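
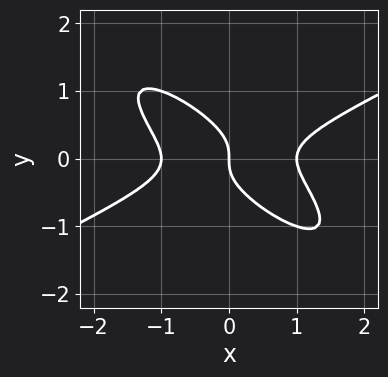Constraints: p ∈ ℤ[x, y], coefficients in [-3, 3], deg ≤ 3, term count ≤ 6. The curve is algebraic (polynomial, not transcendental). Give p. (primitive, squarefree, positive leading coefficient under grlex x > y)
x^3 - 3*x*y^2 - 3*y^3 - x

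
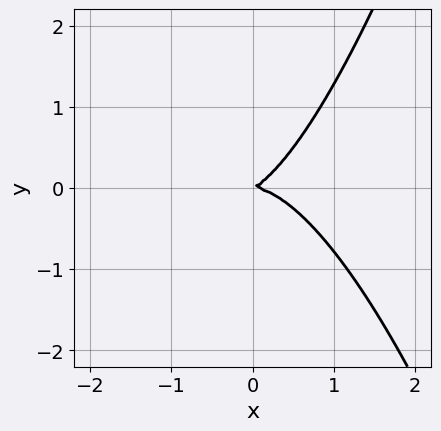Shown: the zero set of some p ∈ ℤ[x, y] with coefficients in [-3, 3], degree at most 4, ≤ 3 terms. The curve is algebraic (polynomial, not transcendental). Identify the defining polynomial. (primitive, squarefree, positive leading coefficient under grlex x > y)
1. Degree: the shape is more complex than any degree-2 curve, so deg p = 3.
2. From the visible intercepts: one y-axis crossing is at y = 0; it crosses the x-axis at the gridline x = 0.
3. Solving for integer coefficients yields p as stated.

2*x^3 + x*y - 2*y^2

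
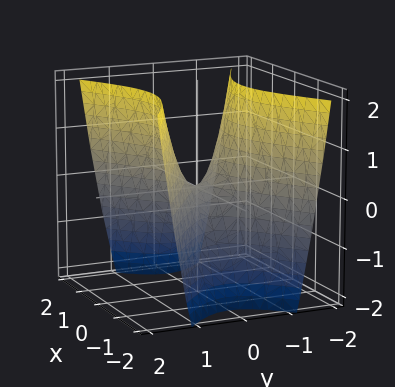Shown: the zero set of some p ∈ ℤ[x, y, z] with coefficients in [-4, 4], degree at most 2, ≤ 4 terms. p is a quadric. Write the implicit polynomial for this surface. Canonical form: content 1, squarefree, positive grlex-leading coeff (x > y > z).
The degree is 2 — a saddle surface; a quadric.
Symmetries: it's symmetric under y → −y, forcing even powers of y; mirror symmetry x ↦ −x ⇒ only even powers of x.
From the visible intercepts: it crosses the x-axis at the gridline x = 0; one y-axis crossing is at y = 0; it crosses the z-axis at the gridline z = 0.
Assembling these constraints gives the stated polynomial.

x^2 - 2*y^2 + z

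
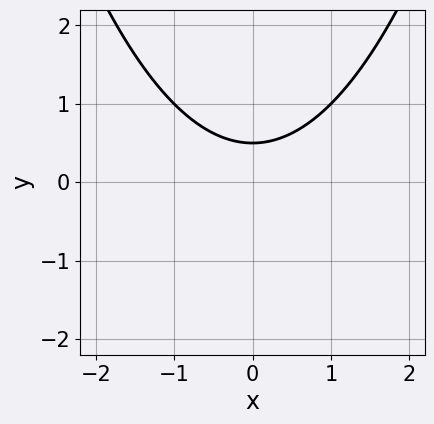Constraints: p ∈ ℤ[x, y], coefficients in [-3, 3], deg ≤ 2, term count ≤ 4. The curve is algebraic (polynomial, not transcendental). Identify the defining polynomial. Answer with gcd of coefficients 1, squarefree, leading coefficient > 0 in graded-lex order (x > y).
x^2 - 2*y + 1

First, the degree is 2 — the shape is more complex than any degree-1 curve.
Then, symmetries: mirror symmetry x ↦ −x ⇒ only even powers of x.
Next, reading off the gridlines: it misses every integer gridline on the x-axis.
Finally, the integer polynomial consistent with all of this is the stated p.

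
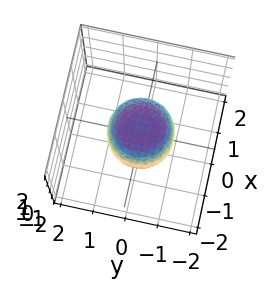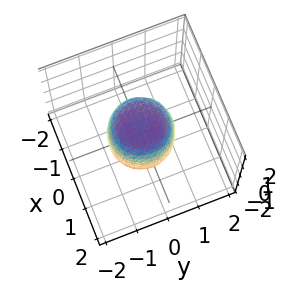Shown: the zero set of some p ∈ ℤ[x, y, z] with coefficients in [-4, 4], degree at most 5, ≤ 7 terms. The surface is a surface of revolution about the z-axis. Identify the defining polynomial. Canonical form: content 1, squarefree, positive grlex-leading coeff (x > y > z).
1. deg p = 4. A generic line meets the surface in up to 4 points.
2. Symmetries: the z-axis is an axis of rotation, so x and y enter only as x² + y².
3. From the visible intercepts: a circular section at z = 0 has radius exactly 1; among the integer gridlines, it crosses the x-axis at x ∈ {-1, 1}; among the integer gridlines, it crosses the z-axis at z ∈ {-1, 1}; the y-axis gridline crossings are at y ∈ {-1, 1}.
4. The integer polynomial consistent with all of this is the stated p.

2*x^4 + 4*x^2*y^2 + 2*y^4 - x^2 - y^2 + z^2 - 1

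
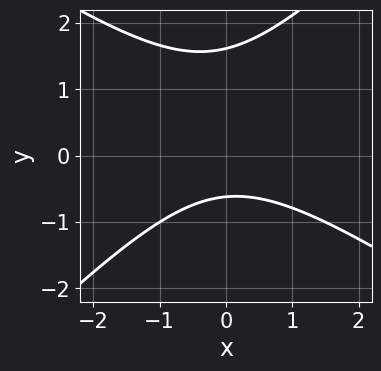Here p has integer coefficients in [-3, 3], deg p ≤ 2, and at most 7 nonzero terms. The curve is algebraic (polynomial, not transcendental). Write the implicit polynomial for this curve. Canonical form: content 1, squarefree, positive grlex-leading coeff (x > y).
Degree: no degree-1 curve has this shape, so deg p = 2.
Checking where it meets the axes: it misses every integer gridline on the x-axis.
These observations pin down the coefficients.

2*x^2 + x*y - 3*y^2 + 3*y + 3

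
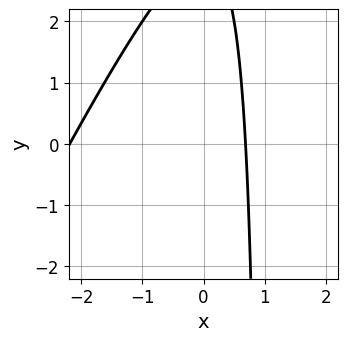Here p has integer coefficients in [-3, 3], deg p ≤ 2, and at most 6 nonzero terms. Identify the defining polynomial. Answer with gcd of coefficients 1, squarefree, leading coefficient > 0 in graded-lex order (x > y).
(a) deg p = 2. A generic line meets the curve in up to 2 points.
(b) Against the integer gridlines: no y-intercept at any integer in the box.
(c) Together with the visible shape, these determine p as stated.

2*x^2 - x*y + 3*x + y - 3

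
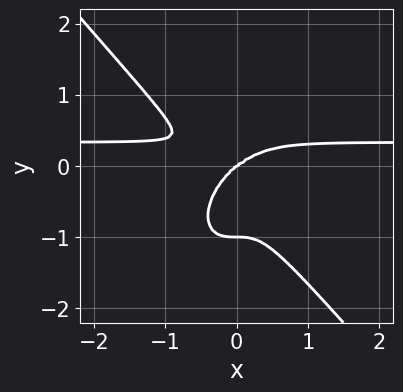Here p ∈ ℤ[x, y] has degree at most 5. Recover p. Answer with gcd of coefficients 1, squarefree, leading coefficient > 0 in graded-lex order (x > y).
3*x^3*y + 2*y^4 - x^3 + 2*y^3

(a) deg p = 4.
(b) From the visible intercepts: among the integer gridlines, it crosses the y-axis at y ∈ {-1, 0}; one x-axis crossing is at x = 0.
(c) Assembling these constraints gives the stated polynomial.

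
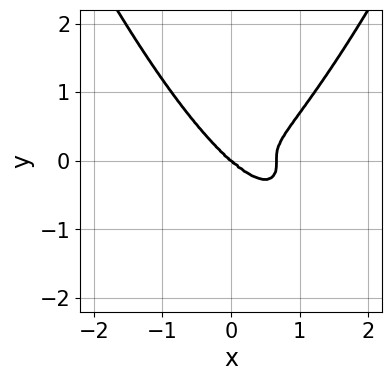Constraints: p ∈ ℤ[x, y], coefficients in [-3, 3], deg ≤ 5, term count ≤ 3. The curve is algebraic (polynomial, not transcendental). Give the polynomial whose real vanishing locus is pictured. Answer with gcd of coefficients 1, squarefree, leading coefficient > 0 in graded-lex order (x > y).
3*x^4 - 2*x^3 - 3*y^3

First, deg p = 4. The shape is more complex than any degree-3 curve.
Next, observable constraints: it meets the x-axis at x = 0 (among the integer gridlines); it meets the y-axis at y = 0 (among the integer gridlines).
Finally, solving for integer coefficients yields p as stated.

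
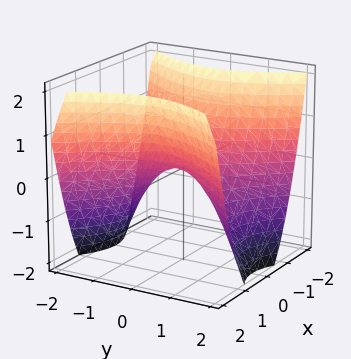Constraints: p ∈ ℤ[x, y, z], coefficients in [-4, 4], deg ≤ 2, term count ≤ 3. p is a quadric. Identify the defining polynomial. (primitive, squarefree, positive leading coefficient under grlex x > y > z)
3*x^2 - 2*y^2 - 3*z

(a) deg p = 2. A hyperbolic paraboloid; a quadric.
(b) Symmetries: the x ↦ −x reflection is a symmetry, so x appears only in even powers; the y ↦ −y reflection is a symmetry, so y appears only in even powers.
(c) Reading off the gridlines: it crosses the z-axis at the gridline z = 0; it meets the y-axis at y = 0 (among the integer gridlines).
(d) Together with the visible shape, these determine p as stated.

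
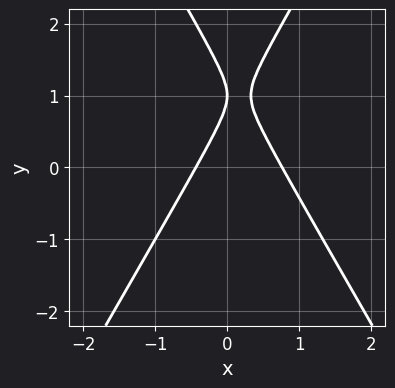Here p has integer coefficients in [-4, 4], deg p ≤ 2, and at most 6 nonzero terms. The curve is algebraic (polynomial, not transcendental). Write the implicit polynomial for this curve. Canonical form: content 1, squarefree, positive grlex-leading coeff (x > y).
3*x^2 - y^2 - x + 2*y - 1

Degree: a generic line meets the curve in up to 2 points, so deg p = 2.
From the visible intercepts: it meets the y-axis at y = 1 (among the integer gridlines).
These observations pin down the coefficients.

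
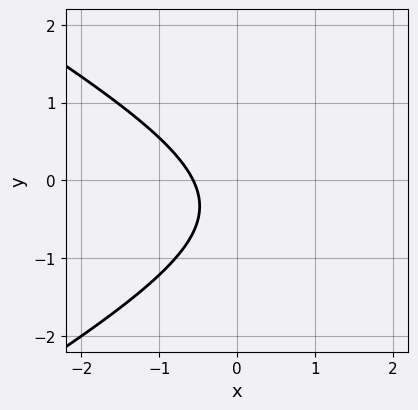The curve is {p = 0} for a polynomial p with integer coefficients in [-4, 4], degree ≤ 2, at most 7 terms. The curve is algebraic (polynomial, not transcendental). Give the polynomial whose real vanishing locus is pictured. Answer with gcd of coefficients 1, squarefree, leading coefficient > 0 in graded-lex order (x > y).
x^2 - 3*y^2 - 3*x - 2*y - 2

First, the degree is 2 — a generic line meets the curve in up to 2 points.
Then, observable constraints: the curve avoids every integer y-axis point in the box.
Finally, together with the visible shape, these determine p as stated.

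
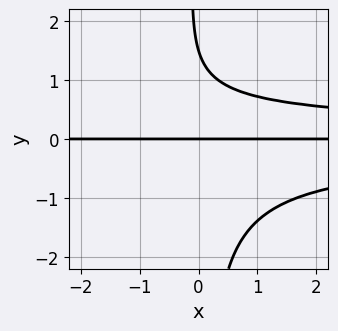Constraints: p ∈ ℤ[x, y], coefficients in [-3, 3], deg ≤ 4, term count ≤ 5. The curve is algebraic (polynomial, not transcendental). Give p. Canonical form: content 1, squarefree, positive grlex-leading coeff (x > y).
(a) The degree is 4 — a generic line meets the curve in up to 4 points.
(b) From the visible intercepts: the visible x-axis segment lies entirely on the curve; it meets the y-axis at y = 0 (among the integer gridlines).
(c) The integer polynomial consistent with all of this is the stated p.

3*x*y^3 + 2*y^2 - 3*y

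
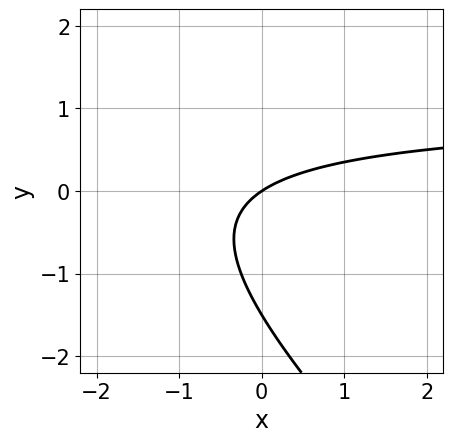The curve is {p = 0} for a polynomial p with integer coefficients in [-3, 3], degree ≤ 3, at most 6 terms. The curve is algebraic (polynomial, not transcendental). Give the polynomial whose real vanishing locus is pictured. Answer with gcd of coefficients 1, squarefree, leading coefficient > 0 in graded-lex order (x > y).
2*x*y + 2*y^2 - 2*x + 3*y

deg p = 2. A generic line meets the curve in up to 2 points.
Observable constraints: it crosses the y-axis at the gridline y = 0; it crosses the x-axis at the gridline x = 0.
Solving for integer coefficients yields p as stated.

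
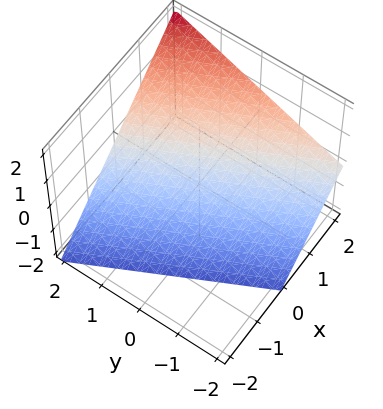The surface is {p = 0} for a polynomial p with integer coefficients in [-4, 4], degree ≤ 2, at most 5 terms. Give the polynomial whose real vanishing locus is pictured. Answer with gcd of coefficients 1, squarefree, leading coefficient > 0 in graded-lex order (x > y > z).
(a) deg p = 1.
(b) Against the integer gridlines: it meets the y-axis at y = 2 (among the integer gridlines); it crosses the x-axis at the gridline x = 1; one z-axis crossing is at z = -1.
(c) The integer polynomial consistent with all of this is the stated p.

2*x + y - 2*z - 2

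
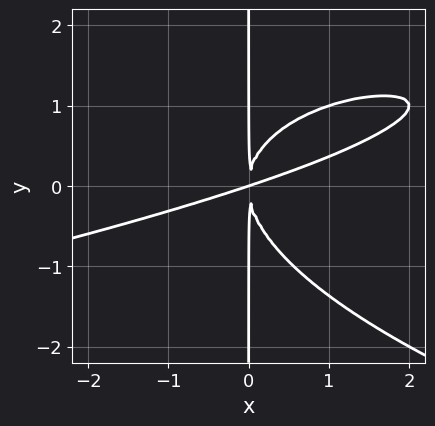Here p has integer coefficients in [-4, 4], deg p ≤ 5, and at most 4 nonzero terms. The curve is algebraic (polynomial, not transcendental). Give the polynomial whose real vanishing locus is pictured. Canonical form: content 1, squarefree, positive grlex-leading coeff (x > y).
2*x*y^3 + x^3 - 3*x^2*y

First, deg p = 4.
Then, from the axis intercepts and sections: the visible y-axis segment lies entirely on the curve; it crosses the x-axis at the gridline x = 0.
Finally, matching integer coefficients to the picture gives p.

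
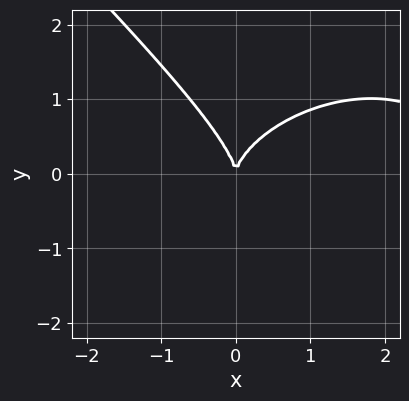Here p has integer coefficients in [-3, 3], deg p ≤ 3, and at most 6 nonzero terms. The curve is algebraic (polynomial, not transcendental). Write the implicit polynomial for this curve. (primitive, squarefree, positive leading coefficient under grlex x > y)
Degree: the shape is more complex than any degree-2 curve, so deg p = 3.
Checking where it meets the axes: it crosses the y-axis at the gridline y = 0; one x-axis crossing is at x = 0.
Matching integer coefficients to the picture gives p.

x^3 + x*y^2 + 2*y^3 - 3*x^2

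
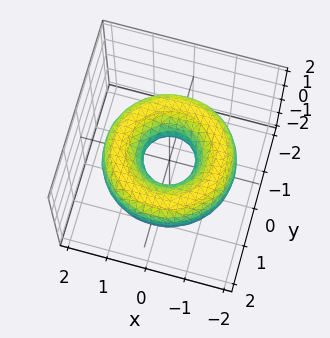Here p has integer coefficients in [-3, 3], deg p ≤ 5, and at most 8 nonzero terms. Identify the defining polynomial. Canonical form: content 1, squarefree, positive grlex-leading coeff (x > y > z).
x^4 + 2*x^2*y^2 + y^4 - 3*x^2 - 3*y^2 + 3*z^2 + 1

Degree: a generic line meets the surface in up to 4 points, so deg p = 4.
By symmetry, the z-axis is an axis of rotation, so x and y enter only as x² + y².
Checking where it meets the axes: the surface avoids every integer z-axis point in the box; a circular section at z = 0 has radius between 0 and 1.
Matching integer coefficients to the picture gives p.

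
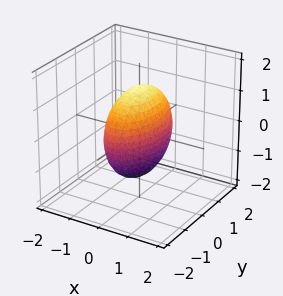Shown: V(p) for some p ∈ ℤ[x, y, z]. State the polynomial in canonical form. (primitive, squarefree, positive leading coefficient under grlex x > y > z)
(a) deg p = 2.
(b) Symmetries: mirror symmetry x ↦ −x ⇒ only even powers of x; mirror symmetry z ↦ −z ⇒ only even powers of z; the y ↦ −y reflection is a symmetry, so y appears only in even powers.
(c) Assembling these constraints gives the stated polynomial.

3*x^2 + y^2 + z^2 - 2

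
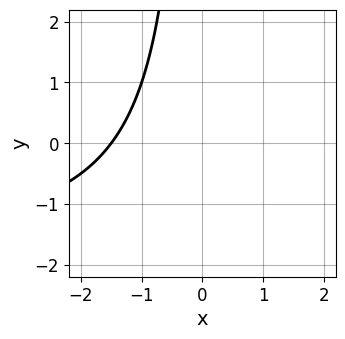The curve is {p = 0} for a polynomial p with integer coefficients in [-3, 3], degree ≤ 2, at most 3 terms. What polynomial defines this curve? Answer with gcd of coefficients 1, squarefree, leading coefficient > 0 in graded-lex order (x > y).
deg p = 2.
Checking where it meets the axes: it misses every integer gridline on the y-axis.
Putting this together gives p.

x*y + 2*x + 3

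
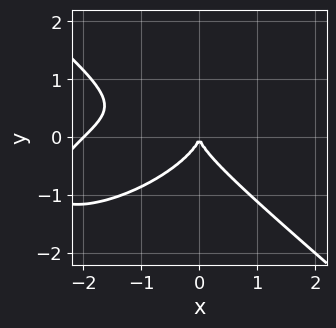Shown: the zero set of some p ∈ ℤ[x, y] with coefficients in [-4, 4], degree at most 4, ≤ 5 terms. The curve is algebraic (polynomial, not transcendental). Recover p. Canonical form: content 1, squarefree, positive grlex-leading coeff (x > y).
1. Degree: the shape is more complex than any degree-2 curve, so deg p = 3.
2. From the visible intercepts: it crosses the y-axis at the gridline y = 0; the x-axis gridline crossings are at x ∈ {-2, 0}.
3. Solving for integer coefficients yields p as stated.

x^3 - x^2*y + 3*y^3 + 2*x^2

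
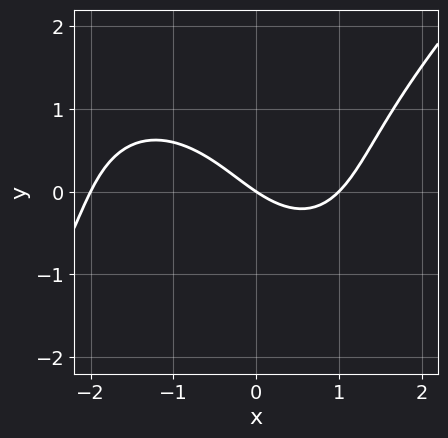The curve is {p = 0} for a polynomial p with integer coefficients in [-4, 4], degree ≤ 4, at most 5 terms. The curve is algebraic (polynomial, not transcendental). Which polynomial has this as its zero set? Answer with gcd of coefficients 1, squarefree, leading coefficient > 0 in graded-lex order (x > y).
1. The degree is 3 — a generic line meets the curve in up to 3 points.
2. Reading off the gridlines: one y-axis crossing is at y = 0; among the integer gridlines, it crosses the x-axis at x ∈ {-2, 0, 1}.
3. These observations pin down the coefficients.

x^3 - y^3 + x^2 - 2*x - 3*y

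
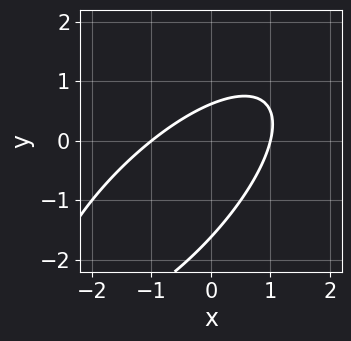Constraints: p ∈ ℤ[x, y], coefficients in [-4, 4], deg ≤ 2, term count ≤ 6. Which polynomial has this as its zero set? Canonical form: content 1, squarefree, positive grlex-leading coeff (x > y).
2*x^2 - 3*x*y + 2*y^2 + 2*y - 2

deg p = 2.
Observable constraints: among the integer gridlines, it crosses the x-axis at x ∈ {-1, 1}.
These observations pin down the coefficients.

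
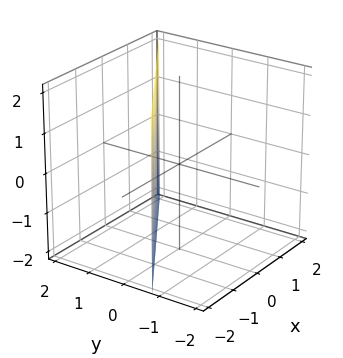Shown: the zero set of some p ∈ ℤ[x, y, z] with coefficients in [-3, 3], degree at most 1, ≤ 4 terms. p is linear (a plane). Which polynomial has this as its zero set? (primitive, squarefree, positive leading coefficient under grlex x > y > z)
(a) deg p = 1.
(b) Checking where it meets the axes: it misses every integer gridline on the z-axis; it crosses the x-axis at the gridline x = -1.
(c) Fitting integer coefficients to these (and the overall shape) gives p.

2*x - 3*y + 2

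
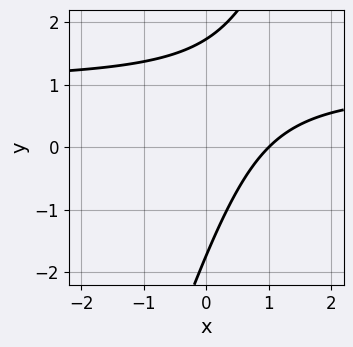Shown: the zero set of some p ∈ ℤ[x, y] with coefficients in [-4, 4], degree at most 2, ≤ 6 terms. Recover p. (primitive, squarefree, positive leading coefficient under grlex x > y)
3*x*y - y^2 - 3*x + 3

The degree is 2 — no degree-1 curve has this shape.
Observable constraints: it crosses the x-axis at the gridline x = 1.
Matching integer coefficients to the picture gives p.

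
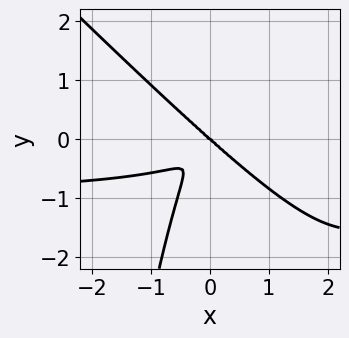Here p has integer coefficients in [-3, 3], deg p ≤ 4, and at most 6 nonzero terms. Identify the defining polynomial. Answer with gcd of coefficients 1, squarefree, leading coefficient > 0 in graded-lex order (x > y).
1. The degree is 4 — the shape is more complex than any degree-3 curve.
2. Reading off the gridlines: it crosses the y-axis at the gridline y = 0; it meets the x-axis at x = 0 (among the integer gridlines).
3. Assembling these constraints gives the stated polynomial.

3*x^3*y + 3*x^2*y^2 + 3*x^3 - 2*x*y^2 + 2*y^3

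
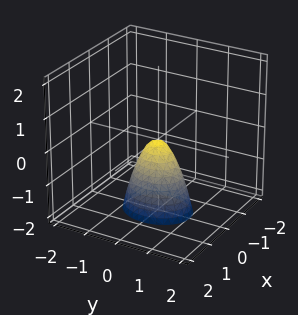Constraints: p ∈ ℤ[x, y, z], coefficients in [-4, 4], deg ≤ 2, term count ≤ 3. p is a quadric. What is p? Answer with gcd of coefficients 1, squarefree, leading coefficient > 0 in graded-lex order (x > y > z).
1. deg p = 2. A single bowl opening along one axis; a quadric.
2. Symmetries: it's symmetric under y → −y, forcing even powers of y; the x ↦ −x reflection is a symmetry, so x appears only in even powers.
3. Observable constraints: it meets the x-axis at x = 0 (among the integer gridlines); it meets the z-axis at z = 0 (among the integer gridlines); one y-axis crossing is at y = 0.
4. Matching integer coefficients to the picture gives p.

3*x^2 + 2*y^2 + z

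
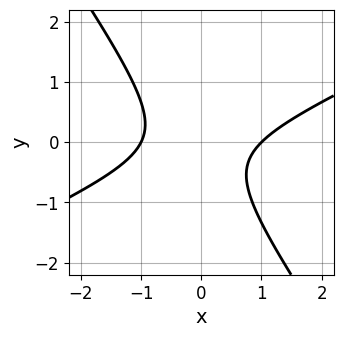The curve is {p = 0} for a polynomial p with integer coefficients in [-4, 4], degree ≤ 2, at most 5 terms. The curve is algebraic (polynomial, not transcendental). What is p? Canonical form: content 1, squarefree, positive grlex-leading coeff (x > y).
1. The degree is 2 — no degree-1 curve has this shape.
2. From the axis intercepts and sections: it misses every integer gridline on the y-axis; the x-axis gridline crossings are at x ∈ {-1, 1}.
3. Assembling these constraints gives the stated polynomial.

2*x^2 - 3*x*y - 3*y^2 - y - 2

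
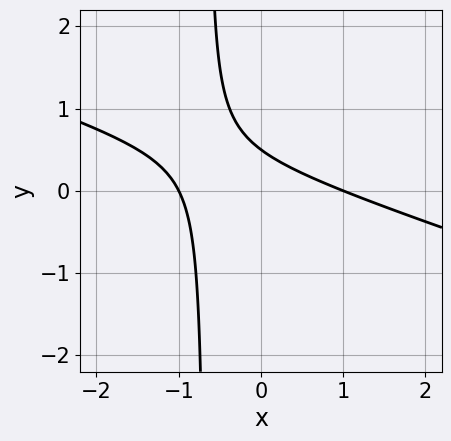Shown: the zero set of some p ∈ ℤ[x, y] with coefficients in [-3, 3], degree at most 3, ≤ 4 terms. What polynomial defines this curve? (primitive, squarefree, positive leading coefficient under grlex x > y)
First, degree: a generic line meets the curve in up to 2 points, so deg p = 2.
Then, from the axis intercepts and sections: among the integer gridlines, it crosses the x-axis at x ∈ {-1, 1}.
Finally, fitting integer coefficients to these (and the overall shape) gives p.

x^2 + 3*x*y + 2*y - 1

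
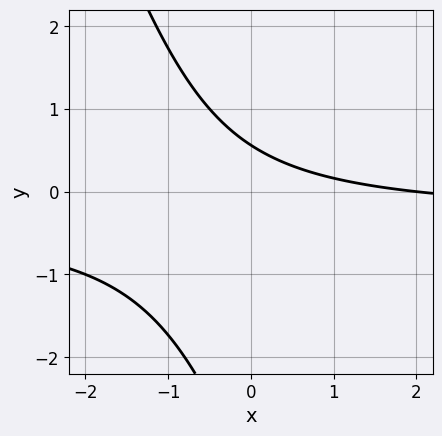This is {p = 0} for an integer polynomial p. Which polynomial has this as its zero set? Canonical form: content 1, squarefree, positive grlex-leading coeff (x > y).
3*x*y + y^2 + x + 3*y - 2

The degree is 2 — no degree-1 curve has this shape.
Reading off the gridlines: it meets the x-axis at x = 2 (among the integer gridlines).
The integer polynomial consistent with all of this is the stated p.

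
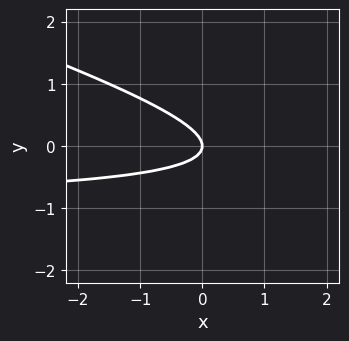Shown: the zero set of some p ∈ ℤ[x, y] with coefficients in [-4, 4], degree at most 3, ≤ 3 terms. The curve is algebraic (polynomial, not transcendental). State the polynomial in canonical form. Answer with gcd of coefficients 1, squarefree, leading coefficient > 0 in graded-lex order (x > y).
1. The degree is 2 — the shape is more complex than any degree-1 curve.
2. Checking where it meets the axes: it crosses the x-axis at the gridline x = 0; it crosses the y-axis at the gridline y = 0.
3. Matching integer coefficients to the picture gives p.

x*y + 3*y^2 + x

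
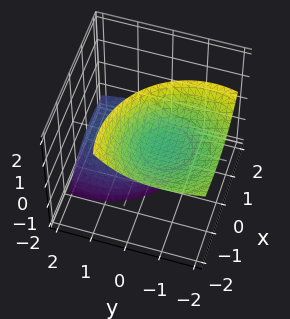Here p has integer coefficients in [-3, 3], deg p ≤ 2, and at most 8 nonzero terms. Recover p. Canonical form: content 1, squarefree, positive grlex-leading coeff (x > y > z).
2*x^2 + 3*x*z + 2*y^2 + 3*y*z - z^2 + 2

First, the picture has 2 separate pieces. They look like related sheets of one shape, so recover p as a whole.
Then, the degree is 2 — the shape is more complex than any degree-1 surface.
Next, from the axis intercepts and sections: no y-intercept at any integer in the box; it misses every integer gridline on the x-axis.
Finally, fitting integer coefficients to these (and the overall shape) gives p.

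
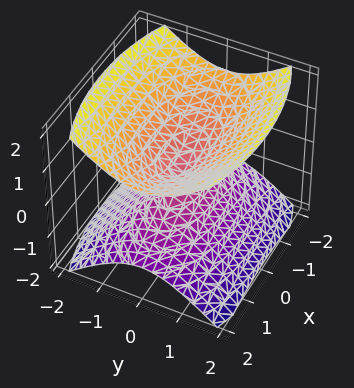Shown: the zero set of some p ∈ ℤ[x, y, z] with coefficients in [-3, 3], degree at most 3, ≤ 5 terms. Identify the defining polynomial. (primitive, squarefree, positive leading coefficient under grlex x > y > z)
1. I count 2 distinct pieces. They look like related sheets of one shape, so recover p as a whole.
2. Degree: a double cone through the origin; a quadric, so deg p = 2.
3. Symmetries: the z ↦ −z reflection is a symmetry, so z appears only in even powers; it's symmetric under y → −y, forcing even powers of y; it's symmetric under x → −x, forcing even powers of x.
4. Against the integer gridlines: it meets the z-axis at z = 0 (among the integer gridlines); one x-axis crossing is at x = 0; it crosses the y-axis at the gridline y = 0.
5. Putting this together gives p.

x^2 + 3*y^2 - 3*z^2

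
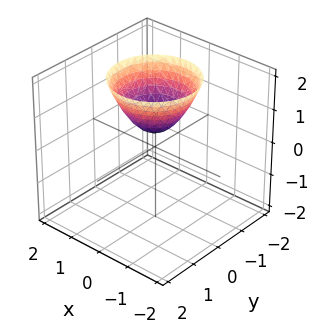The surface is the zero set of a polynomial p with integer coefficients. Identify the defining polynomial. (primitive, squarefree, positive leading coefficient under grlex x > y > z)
2*x^2 + 2*y^2 - 2*z + 1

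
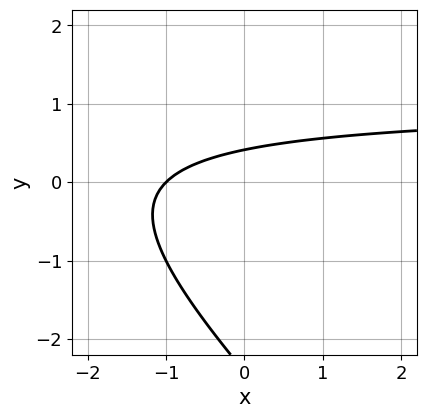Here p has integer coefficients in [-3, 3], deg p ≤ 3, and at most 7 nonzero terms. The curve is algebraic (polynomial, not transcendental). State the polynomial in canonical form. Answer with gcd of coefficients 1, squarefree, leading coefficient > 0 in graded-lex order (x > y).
x*y + y^2 - x + 2*y - 1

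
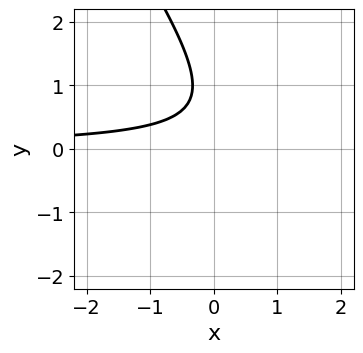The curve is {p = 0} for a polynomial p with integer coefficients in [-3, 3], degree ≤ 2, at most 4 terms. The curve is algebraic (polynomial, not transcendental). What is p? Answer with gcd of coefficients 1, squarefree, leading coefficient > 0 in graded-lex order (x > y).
3*x*y + 2*y^2 - 3*y + 2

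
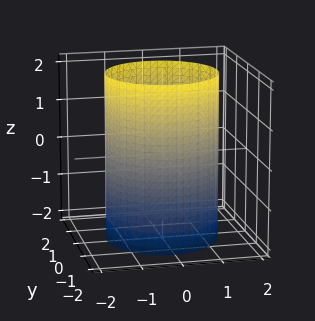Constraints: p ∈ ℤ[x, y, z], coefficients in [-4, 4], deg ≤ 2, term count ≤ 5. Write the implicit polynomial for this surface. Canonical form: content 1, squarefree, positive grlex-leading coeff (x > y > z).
First, the degree is 2 — constant cross-section along one axis; a quadric.
Next, symmetries: the z ↦ −z reflection is a symmetry, so z appears only in even powers; the surface is invariant under rotation about z: p = q(x² + y², z).
Then, reading off the gridlines: a circular section at z = 2 has radius between 1 and 2; the surface avoids every integer z-axis point in the box.
Finally, matching integer coefficients to the picture gives p.

x^2 + y^2 - 2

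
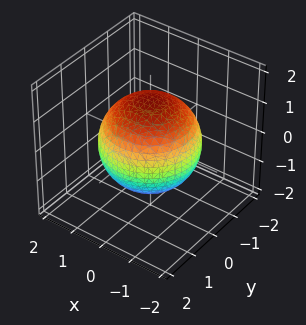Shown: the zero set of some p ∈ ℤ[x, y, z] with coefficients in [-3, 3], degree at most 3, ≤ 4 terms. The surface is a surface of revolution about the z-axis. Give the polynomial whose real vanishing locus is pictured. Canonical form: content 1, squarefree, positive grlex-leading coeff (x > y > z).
Degree: the shape is more complex than any degree-1 surface, so deg p = 2.
Symmetries: the z-axis is an axis of rotation, so x and y enter only as x² + y².
From the visible intercepts: a circular section at z = 0 has radius between 1 and 2.
Assembling these constraints gives the stated polynomial.

x^2 + y^2 + z^2 - 2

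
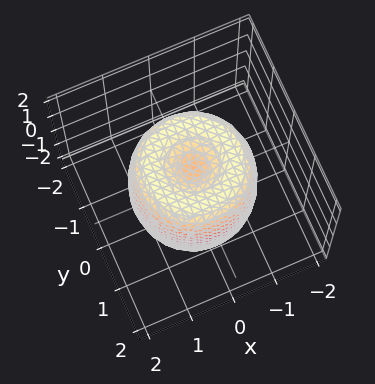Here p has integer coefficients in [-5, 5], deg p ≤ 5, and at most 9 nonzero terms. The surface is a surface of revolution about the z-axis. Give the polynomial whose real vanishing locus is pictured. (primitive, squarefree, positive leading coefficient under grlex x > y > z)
First, the degree is 4 — the shape is more complex than any degree-3 surface.
Then, by symmetry, every cross-section ⟂ z is a circle, so x, y appear only via x² + y².
Then, from the axis intercepts and sections: a circular section at z = -1 has radius between 1 and 2; among the integer gridlines, it crosses the z-axis at z ∈ {-1, 1}.
Finally, putting this together gives p.

2*x^4 + 4*x^2*y^2 + 2*y^4 - 3*x^2 - 3*y^2 + z^2 - 1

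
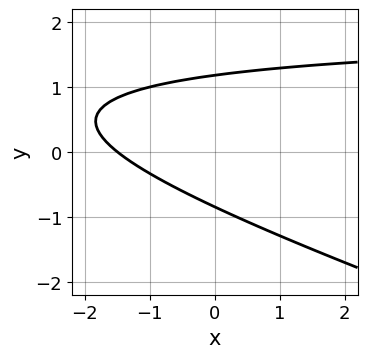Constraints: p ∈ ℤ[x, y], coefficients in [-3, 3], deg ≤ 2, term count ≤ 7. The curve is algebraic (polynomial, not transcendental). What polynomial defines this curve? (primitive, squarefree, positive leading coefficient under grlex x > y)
(a) Degree: no degree-1 curve has this shape, so deg p = 2.
(b) Putting this together gives p.

x*y + 3*y^2 - 2*x - y - 3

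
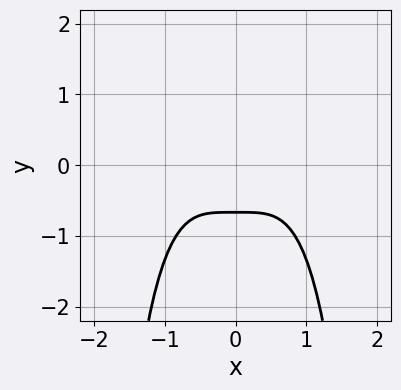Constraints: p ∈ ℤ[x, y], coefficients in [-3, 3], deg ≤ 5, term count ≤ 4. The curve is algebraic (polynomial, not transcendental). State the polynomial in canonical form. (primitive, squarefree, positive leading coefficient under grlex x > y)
deg p = 4. No degree-3 curve has this shape.
Symmetries: the x ↦ −x reflection is a symmetry, so x appears only in even powers.
Against the integer gridlines: no x-intercept at any integer in the box.
Assembling these constraints gives the stated polynomial.

2*x^4 + 3*y + 2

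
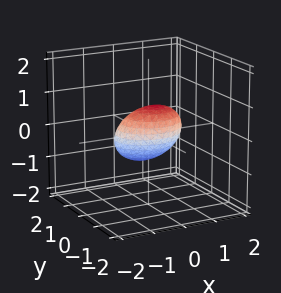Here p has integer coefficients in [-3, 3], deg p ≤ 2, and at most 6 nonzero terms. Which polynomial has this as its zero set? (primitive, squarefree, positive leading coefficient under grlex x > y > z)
2*x^2 + 3*y^2 + 3*y*z + 3*z^2 - 2

The degree is 2 — the shape is more complex than any degree-1 surface.
Reading off the gridlines: the x-axis gridline crossings are at x ∈ {-1, 1}.
Solving for integer coefficients yields p as stated.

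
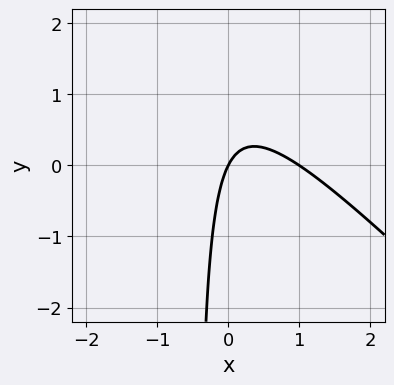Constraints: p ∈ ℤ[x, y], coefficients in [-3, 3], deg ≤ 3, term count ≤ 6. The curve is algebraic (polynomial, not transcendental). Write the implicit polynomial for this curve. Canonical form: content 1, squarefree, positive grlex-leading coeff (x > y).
1. The degree is 2 — the shape is more complex than any degree-1 curve.
2. Observable constraints: it meets the y-axis at y = 0 (among the integer gridlines); among the integer gridlines, it crosses the x-axis at x ∈ {0, 1}.
3. These observations pin down the coefficients.

2*x^2 + 2*x*y - 2*x + y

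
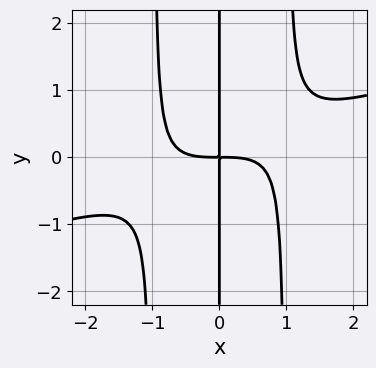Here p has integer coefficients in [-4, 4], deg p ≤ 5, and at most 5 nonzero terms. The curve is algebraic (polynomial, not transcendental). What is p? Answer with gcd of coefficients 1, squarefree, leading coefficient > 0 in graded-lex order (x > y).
x^4 - 3*x^3*y + 3*x*y

(a) deg p = 4.
(b) Observable constraints: every point of the y-axis in the box is on the curve.
(c) Assembling these constraints gives the stated polynomial.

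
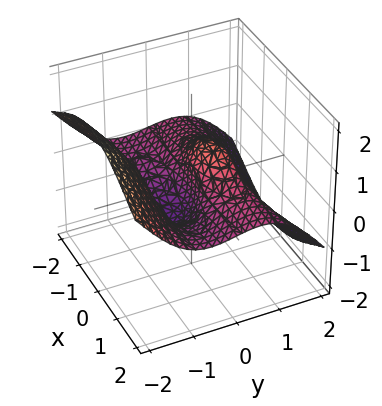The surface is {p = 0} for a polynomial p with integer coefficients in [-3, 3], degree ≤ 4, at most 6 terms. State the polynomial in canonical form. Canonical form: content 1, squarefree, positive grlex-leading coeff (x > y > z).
Degree: the shape is more complex than any degree-2 surface, so deg p = 3.
Reading off the gridlines: it meets the z-axis at z = 0 (among the integer gridlines); every point of the x-axis in the box is on the surface; the y-axis gridline crossings are at y ∈ {-1, 0, 1}.
Solving for integer coefficients yields p as stated.

2*x^2*z + 2*y^3 + y^2*z + z^3 - 2*y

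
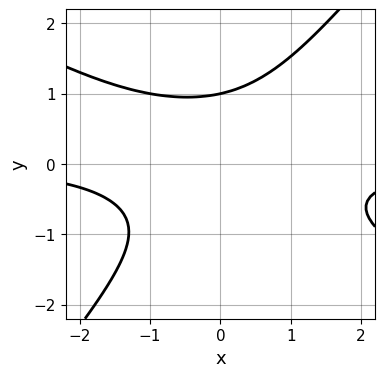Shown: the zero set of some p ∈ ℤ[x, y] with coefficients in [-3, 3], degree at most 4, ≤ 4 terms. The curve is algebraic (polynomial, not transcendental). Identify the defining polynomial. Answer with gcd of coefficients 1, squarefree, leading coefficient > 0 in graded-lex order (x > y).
2*x^2*y + 2*x*y^2 - 3*y^3 + 3

1. deg p = 3. No degree-2 curve has this shape.
2. Reading off the gridlines: no x-intercept at any integer in the box; it crosses the y-axis at the gridline y = 1.
3. These observations pin down the coefficients.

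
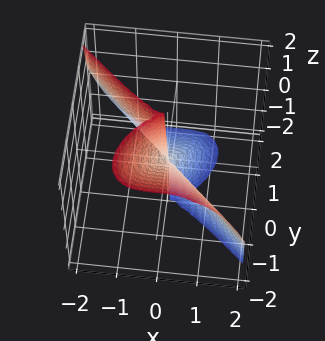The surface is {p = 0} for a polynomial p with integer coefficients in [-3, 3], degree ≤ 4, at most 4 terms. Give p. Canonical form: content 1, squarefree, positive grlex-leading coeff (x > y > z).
1. Degree: the shape is more complex than any degree-2 surface, so deg p = 3.
2. Against the integer gridlines: one y-axis crossing is at y = 0; the visible z-axis segment lies entirely on the surface; one x-axis crossing is at x = 0.
3. Matching integer coefficients to the picture gives p.

x^3 + y^3 + y^2*z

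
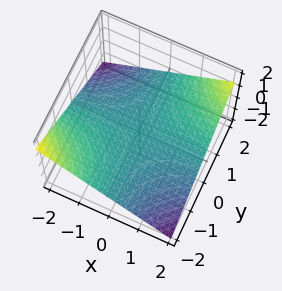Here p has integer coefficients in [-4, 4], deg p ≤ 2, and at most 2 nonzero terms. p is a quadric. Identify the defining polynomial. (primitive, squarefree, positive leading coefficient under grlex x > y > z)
1. Degree: a saddle surface; a quadric, so deg p = 2.
2. Observable constraints: every point of the y-axis in the box is on the surface; the visible x-axis segment lies entirely on the surface; one z-axis crossing is at z = 0.
3. Putting this together gives p.

x*y - 3*z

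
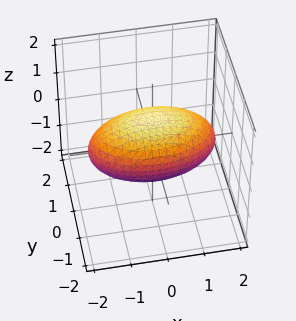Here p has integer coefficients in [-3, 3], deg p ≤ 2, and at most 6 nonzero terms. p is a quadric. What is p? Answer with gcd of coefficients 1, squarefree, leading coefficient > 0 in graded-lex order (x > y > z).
x^2 + 3*y^2 + 3*z^2 - 3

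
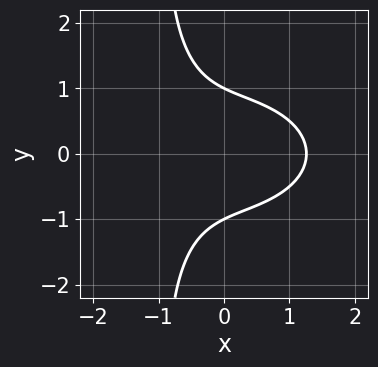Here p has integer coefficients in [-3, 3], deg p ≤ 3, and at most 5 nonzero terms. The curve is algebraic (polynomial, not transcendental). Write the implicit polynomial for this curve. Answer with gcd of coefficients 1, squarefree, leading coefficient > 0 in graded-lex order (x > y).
Degree: the shape is more complex than any degree-2 curve, so deg p = 3.
Symmetries: the y ↦ −y reflection is a symmetry, so y appears only in even powers.
From the visible intercepts: the y-axis gridline crossings are at y ∈ {-1, 1}.
Putting this together gives p.

x^3 + 2*x*y^2 + 2*y^2 - 2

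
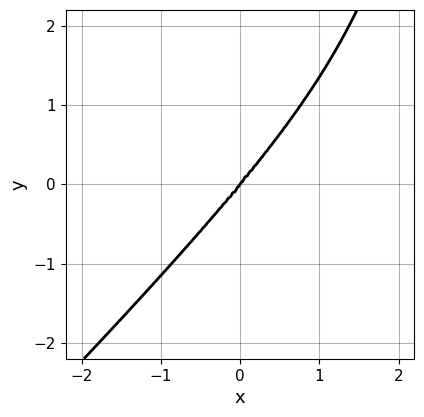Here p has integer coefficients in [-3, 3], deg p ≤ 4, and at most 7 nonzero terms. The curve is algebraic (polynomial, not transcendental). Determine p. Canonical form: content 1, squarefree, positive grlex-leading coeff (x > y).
x^4 - x^2*y^2 - 3*x^3 + x^2*y + y^3

1. deg p = 4.
2. Observable constraints: it meets the x-axis at x = 0 (among the integer gridlines); one y-axis crossing is at y = 0.
3. Fitting integer coefficients to these (and the overall shape) gives p.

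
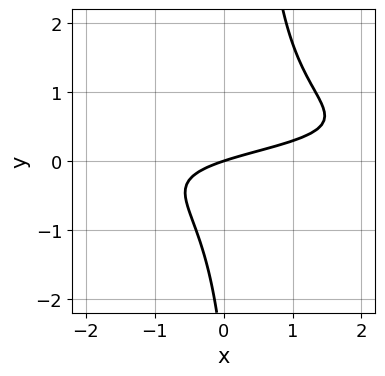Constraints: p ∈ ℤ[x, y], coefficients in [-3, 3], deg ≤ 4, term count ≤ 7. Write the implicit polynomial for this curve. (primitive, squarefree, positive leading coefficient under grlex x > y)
(a) The degree is 3 — the shape is more complex than any degree-2 curve.
(b) Reading off the gridlines: one y-axis crossing is at y = 0; it meets the x-axis at x = 0 (among the integer gridlines).
(c) Together with the visible shape, these determine p as stated.

3*x*y^2 - x*y - y^2 + x - 3*y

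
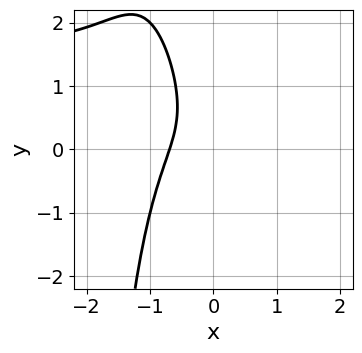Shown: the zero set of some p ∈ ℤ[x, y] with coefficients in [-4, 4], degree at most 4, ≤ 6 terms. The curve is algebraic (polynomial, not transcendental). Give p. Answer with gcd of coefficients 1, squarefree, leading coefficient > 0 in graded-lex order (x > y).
2*x^3*y - 3*x^3 - 3*x*y - y^2 - 1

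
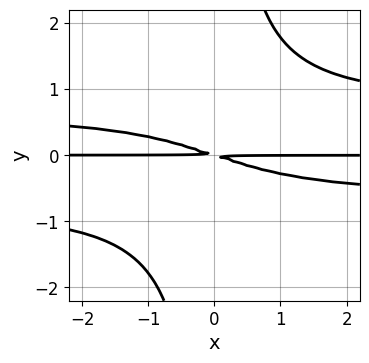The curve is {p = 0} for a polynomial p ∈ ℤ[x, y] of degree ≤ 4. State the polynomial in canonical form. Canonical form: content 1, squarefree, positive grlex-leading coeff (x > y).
(a) The degree is 4 — a generic line meets the curve in up to 4 points.
(b) Reading off the gridlines: every point of the x-axis in the box is on the curve.
(c) Solving for integer coefficients yields p as stated.

2*x*y^3 - x*y - 3*y^2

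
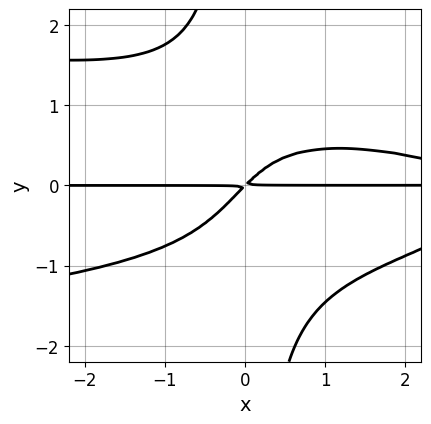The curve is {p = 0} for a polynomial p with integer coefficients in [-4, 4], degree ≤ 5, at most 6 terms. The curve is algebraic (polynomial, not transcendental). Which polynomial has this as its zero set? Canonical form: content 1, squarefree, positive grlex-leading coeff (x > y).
First, degree: the shape is more complex than any degree-3 curve, so deg p = 4.
Next, against the integer gridlines: every point of the x-axis in the box is on the curve.
Finally, these observations pin down the coefficients.

3*x*y^3 + x^2*y - 3*x*y + 3*y^2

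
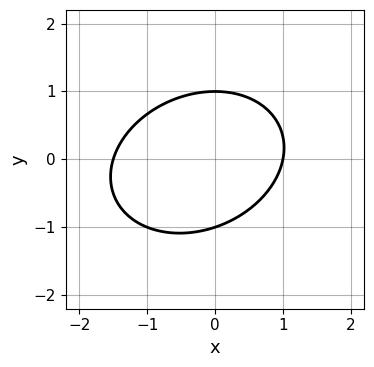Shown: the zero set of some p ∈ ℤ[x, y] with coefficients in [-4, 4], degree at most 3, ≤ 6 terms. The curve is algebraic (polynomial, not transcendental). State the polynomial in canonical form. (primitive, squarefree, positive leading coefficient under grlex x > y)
2*x^2 - x*y + 3*y^2 + x - 3

deg p = 2.
Checking where it meets the axes: the y-axis gridline crossings are at y ∈ {-1, 1}; one x-axis crossing is at x = 1.
These observations pin down the coefficients.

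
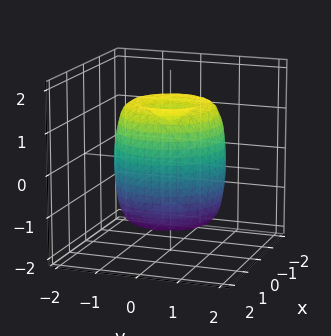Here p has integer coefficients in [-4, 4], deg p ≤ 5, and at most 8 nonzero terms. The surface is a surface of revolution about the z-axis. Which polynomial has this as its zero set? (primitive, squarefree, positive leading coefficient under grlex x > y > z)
1. The degree is 4 — the shape is more complex than any degree-3 surface.
2. By symmetry, the z-axis is an axis of rotation, so x and y enter only as x² + y².
3. From the axis intercepts and sections: the z-axis gridline crossings are at z ∈ {-1, 1}; a circular section at z = 0 has radius between 1 and 2.
4. These observations pin down the coefficients.

2*x^4 + 4*x^2*y^2 + 2*y^4 - 3*x^2 - 3*y^2 + z^2 - 1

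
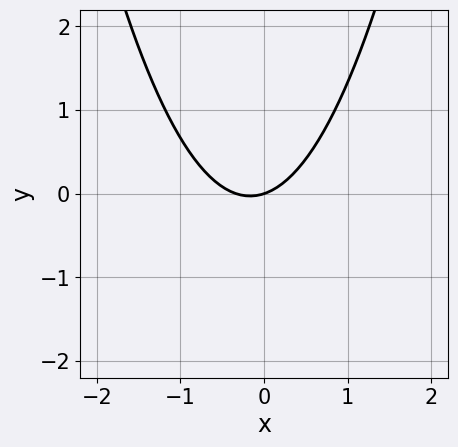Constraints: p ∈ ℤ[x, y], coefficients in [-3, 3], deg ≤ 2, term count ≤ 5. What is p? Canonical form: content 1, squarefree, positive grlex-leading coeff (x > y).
The degree is 2 — a generic line meets the curve in up to 2 points.
From the visible intercepts: one x-axis crossing is at x = 0; it meets the y-axis at y = 0 (among the integer gridlines).
Matching integer coefficients to the picture gives p.

3*x^2 + x - 3*y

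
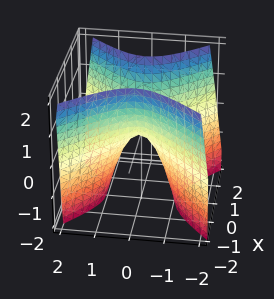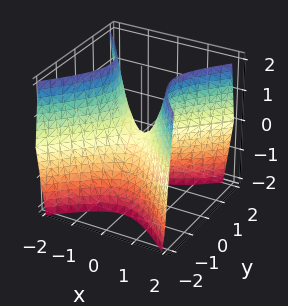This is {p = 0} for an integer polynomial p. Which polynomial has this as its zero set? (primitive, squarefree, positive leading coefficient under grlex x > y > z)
2*x^2 - 2*y^2 - z

1. Degree: a saddle surface; a quadric, so deg p = 2.
2. Symmetries: it's symmetric under x → −x, forcing even powers of x; it's symmetric under y → −y, forcing even powers of y.
3. Observable constraints: it crosses the z-axis at the gridline z = 0; one y-axis crossing is at y = 0.
4. Putting this together gives p.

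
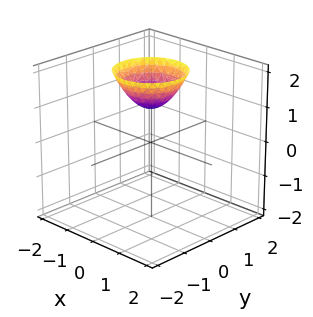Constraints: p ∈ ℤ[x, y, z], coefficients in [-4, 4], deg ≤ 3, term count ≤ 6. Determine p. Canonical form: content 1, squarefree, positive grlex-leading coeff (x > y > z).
(a) deg p = 2. The shape is more complex than any degree-1 surface.
(b) Symmetries: rotational symmetry about the z-axis ⇒ p depends on x, y only through x² + y².
(c) Against the integer gridlines: the surface avoids every integer y-axis point in the box; no x-intercept at any integer in the box.
(d) Together with the visible shape, these determine p as stated. Check: (0, 0, 1) on the z-axis lies on the surface, and p(0, 0, 1) = 0. ✓

x^2 + y^2 - z + 1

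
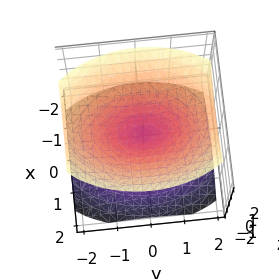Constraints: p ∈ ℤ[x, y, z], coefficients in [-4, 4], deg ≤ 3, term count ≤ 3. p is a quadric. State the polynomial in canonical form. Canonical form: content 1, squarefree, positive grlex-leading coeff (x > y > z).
There are 2 components. They look like related sheets of one shape, so recover p as a whole.
Degree: a double cone through the origin; a quadric, so deg p = 2.
Symmetries: mirror symmetry z ↦ −z ⇒ only even powers of z; mirror symmetry x ↦ −x ⇒ only even powers of x; it's symmetric under y → −y, forcing even powers of y.
Reading off the gridlines: one y-axis crossing is at y = 0; it crosses the x-axis at the gridline x = 0.
Together with the visible shape, these determine p as stated.

2*x^2 + y^2 - 2*z^2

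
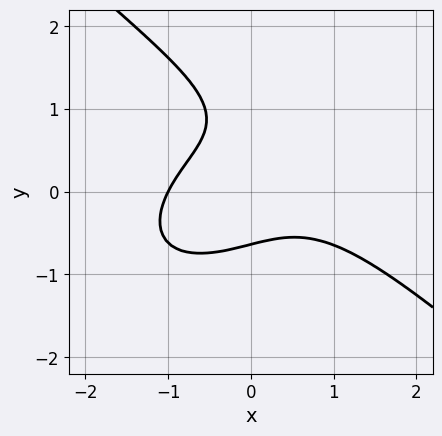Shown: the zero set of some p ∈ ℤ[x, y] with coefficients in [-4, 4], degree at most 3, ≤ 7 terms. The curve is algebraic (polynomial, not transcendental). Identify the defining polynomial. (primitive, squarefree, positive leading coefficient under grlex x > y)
First, the degree is 3 — a generic line meets the curve in up to 3 points.
Next, from the axis intercepts and sections: it meets the x-axis at x = -1 (among the integer gridlines).
Finally, these observations pin down the coefficients.

2*x^3 + 3*y^3 + 3*x*y - 3*y^2 + 2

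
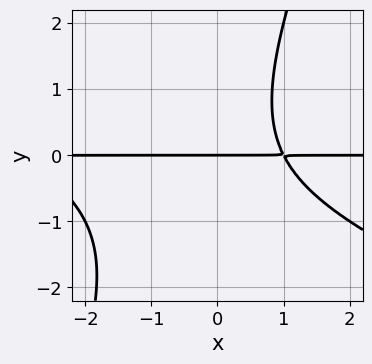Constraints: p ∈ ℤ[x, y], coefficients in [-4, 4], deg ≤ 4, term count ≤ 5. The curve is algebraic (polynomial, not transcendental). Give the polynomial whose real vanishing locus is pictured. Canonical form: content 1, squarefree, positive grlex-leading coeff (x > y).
(a) The degree is 3 — a generic line meets the curve in up to 3 points.
(b) Observable constraints: every point of the x-axis in the box is on the curve; it crosses the y-axis at the gridline y = 0.
(c) Assembling these constraints gives the stated polynomial.

x^2*y + 2*x*y^2 - y^3 + 2*x*y - 3*y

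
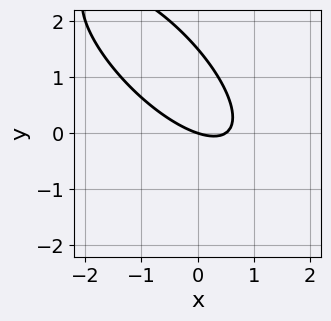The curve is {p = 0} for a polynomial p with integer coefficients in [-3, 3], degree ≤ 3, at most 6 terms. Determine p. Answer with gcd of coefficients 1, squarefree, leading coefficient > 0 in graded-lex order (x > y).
deg p = 2.
From the axis intercepts and sections: one y-axis crossing is at y = 0; one x-axis crossing is at x = 0.
Fitting integer coefficients to these (and the overall shape) gives p.

2*x^2 + 3*x*y + 2*y^2 - x - 3*y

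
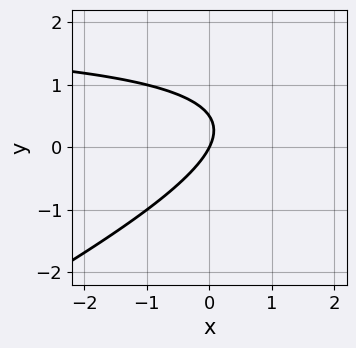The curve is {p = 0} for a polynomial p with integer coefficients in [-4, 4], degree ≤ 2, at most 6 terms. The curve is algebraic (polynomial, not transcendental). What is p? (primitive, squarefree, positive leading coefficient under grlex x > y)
x*y - 2*y^2 - 2*x + y

1. Degree: the shape is more complex than any degree-1 curve, so deg p = 2.
2. Checking where it meets the axes: it crosses the y-axis at the gridline y = 0; it crosses the x-axis at the gridline x = 0.
3. The integer polynomial consistent with all of this is the stated p.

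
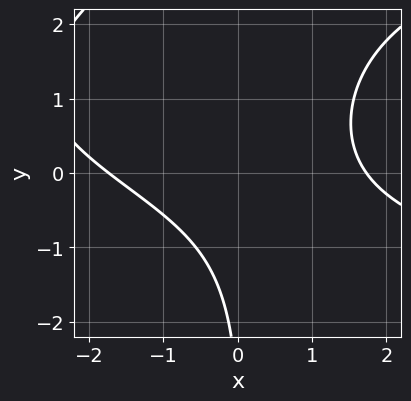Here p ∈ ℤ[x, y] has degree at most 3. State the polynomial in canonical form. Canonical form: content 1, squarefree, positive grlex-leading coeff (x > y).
x*y^2 - x^2 - 2*x*y + y + 3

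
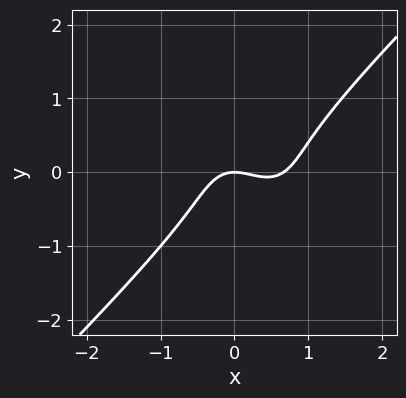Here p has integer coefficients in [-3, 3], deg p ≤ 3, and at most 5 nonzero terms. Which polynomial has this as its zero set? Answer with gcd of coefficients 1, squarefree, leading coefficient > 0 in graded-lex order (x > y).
3*x^3 - 3*y^3 - 2*x^2 - 2*y

First, degree: no degree-2 curve has this shape, so deg p = 3.
Next, from the axis intercepts and sections: one y-axis crossing is at y = 0; it crosses the x-axis at the gridline x = 0.
Finally, together with the visible shape, these determine p as stated.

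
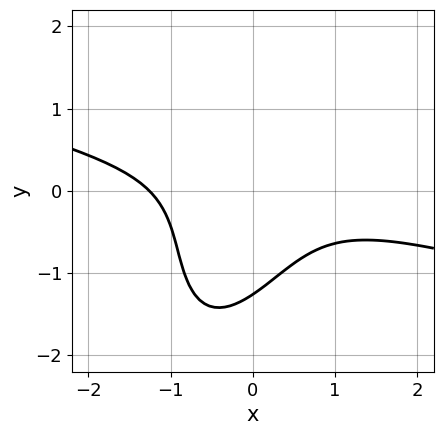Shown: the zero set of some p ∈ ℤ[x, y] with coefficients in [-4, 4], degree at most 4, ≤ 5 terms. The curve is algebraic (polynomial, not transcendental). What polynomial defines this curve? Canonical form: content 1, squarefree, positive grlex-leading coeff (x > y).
x^3 + 3*x^2*y - 2*x*y^2 + y^3 + 2

First, the degree is 3 — a generic line meets the curve in up to 3 points.
Finally, putting this together gives p.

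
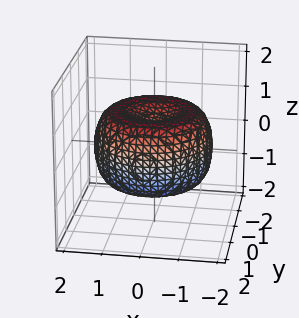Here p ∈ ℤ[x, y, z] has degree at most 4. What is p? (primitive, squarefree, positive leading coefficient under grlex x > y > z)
x^4 + 2*x^2*y^2 + y^4 - 2*x^2 - 2*y^2 + 2*z^2 - 1

1. deg p = 4.
2. Symmetries: every cross-section ⟂ z is a circle, so x, y appear only via x² + y².
3. Observable constraints: a circular section at z = 0 has radius between 1 and 2.
4. Together with the visible shape, these determine p as stated.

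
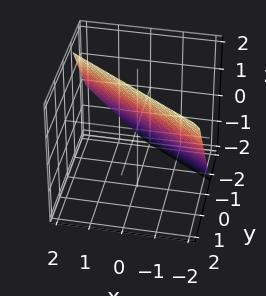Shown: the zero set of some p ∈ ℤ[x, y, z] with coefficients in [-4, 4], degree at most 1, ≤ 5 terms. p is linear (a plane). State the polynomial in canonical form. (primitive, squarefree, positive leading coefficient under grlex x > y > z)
2*x + 3*y - 2*z + 2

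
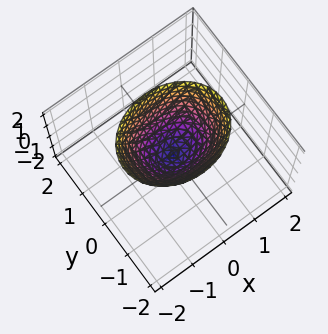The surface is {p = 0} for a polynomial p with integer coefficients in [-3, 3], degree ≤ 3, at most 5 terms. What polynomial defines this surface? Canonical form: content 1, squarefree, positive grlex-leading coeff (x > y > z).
(a) The degree is 2 — a paraboloid; a quadric.
(b) Symmetries: the y ↦ −y reflection is a symmetry, so y appears only in even powers; mirror symmetry x ↦ −x ⇒ only even powers of x.
(c) Checking where it meets the axes: one z-axis crossing is at z = 0; it crosses the y-axis at the gridline y = 0; it meets the x-axis at x = 0 (among the integer gridlines).
(d) Assembling these constraints gives the stated polynomial.

2*x^2 + 3*y^2 - 2*z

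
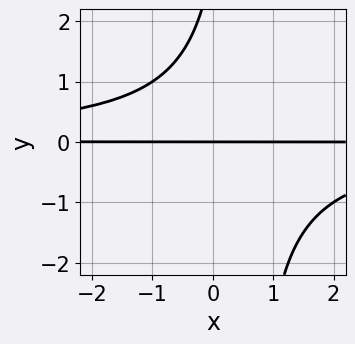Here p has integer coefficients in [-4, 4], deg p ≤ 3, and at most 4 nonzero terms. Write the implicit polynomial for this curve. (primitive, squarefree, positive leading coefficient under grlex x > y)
2*x*y^2 - y^2 + 3*y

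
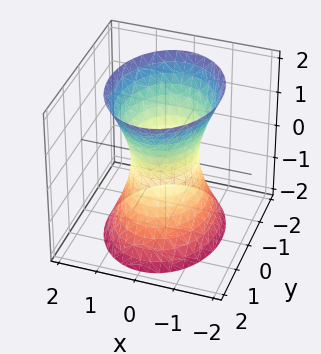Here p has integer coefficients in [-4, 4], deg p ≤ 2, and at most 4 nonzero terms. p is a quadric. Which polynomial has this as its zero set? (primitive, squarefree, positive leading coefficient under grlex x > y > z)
deg p = 2. An hourglass — one-sheet hyperboloid; a quadric.
Symmetries: the y ↦ −y reflection is a symmetry, so y appears only in even powers; the x ↦ −x reflection is a symmetry, so x appears only in even powers; it's symmetric under z → −z, forcing even powers of z.
From the axis intercepts and sections: the y-axis gridline crossings are at y ∈ {-1, 1}; no z-intercept at any integer in the box.
Together with the visible shape, these determine p as stated.

3*x^2 + 2*y^2 - z^2 - 2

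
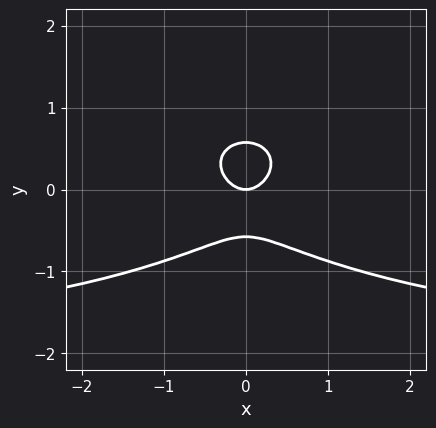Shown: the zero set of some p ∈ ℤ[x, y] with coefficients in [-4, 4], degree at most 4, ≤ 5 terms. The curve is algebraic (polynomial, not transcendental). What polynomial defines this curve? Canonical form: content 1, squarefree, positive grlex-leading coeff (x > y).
(a) The degree is 3 — a generic line meets the curve in up to 3 points.
(b) Symmetries: the x ↦ −x reflection is a symmetry, so x appears only in even powers.
(c) From the axis intercepts and sections: it meets the y-axis at y = 0 (among the integer gridlines); it crosses the x-axis at the gridline x = 0.
(d) These observations pin down the coefficients.

x^2*y + 3*y^3 + 2*x^2 - y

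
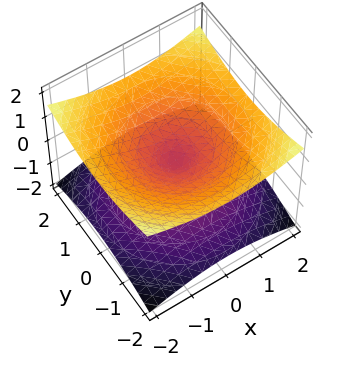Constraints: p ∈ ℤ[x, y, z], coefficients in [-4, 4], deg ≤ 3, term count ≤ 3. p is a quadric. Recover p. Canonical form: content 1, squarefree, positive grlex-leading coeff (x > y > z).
First, deg p = 2.
Then, by symmetry, the z-axis is an axis of rotation, so x and y enter only as x² + y²; the z ↦ −z reflection is a symmetry, so z appears only in even powers.
Next, against the integer gridlines: it crosses the z-axis at the gridline z = 0; one y-axis crossing is at y = 0.
Finally, putting this together gives p.

x^2 + y^2 - 3*z^2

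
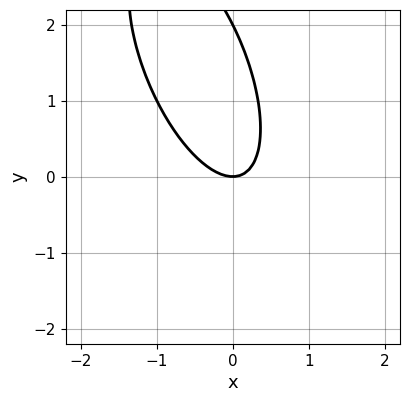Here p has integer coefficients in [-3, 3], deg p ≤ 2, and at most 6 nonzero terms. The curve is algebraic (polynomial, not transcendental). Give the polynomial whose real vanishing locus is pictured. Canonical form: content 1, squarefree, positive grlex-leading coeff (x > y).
Degree: the shape is more complex than any degree-1 curve, so deg p = 2.
Checking where it meets the axes: it crosses the x-axis at the gridline x = 0; the y-axis gridline crossings are at y ∈ {0, 2}.
Putting this together gives p.

3*x^2 + 2*x*y + y^2 - 2*y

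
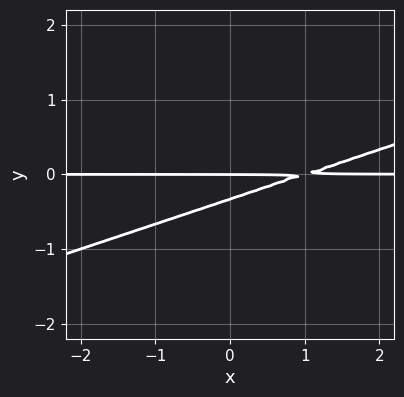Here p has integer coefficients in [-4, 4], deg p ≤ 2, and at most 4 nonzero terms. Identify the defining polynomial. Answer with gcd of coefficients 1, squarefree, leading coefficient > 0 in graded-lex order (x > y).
(a) deg p = 2. The shape is more complex than any degree-1 curve.
(b) From the visible intercepts: it crosses the y-axis at the gridline y = 0; the visible x-axis segment lies entirely on the curve.
(c) Assembling these constraints gives the stated polynomial.

x*y - 3*y^2 - y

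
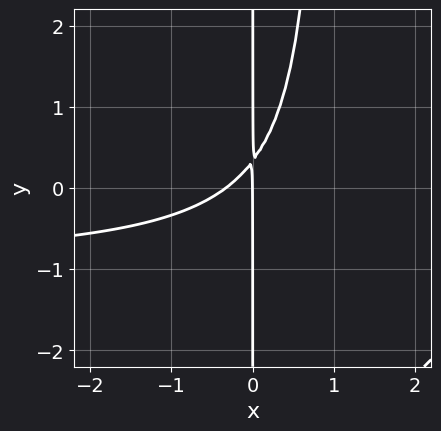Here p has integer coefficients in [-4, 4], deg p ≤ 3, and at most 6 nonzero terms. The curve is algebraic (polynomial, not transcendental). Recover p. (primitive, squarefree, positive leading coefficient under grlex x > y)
1. The degree is 3 — no degree-2 curve has this shape.
2. Against the integer gridlines: every point of the y-axis in the box is on the curve; one x-axis crossing is at x = 0.
3. These observations pin down the coefficients.

3*x^2*y + 3*x^2 - 3*x*y + x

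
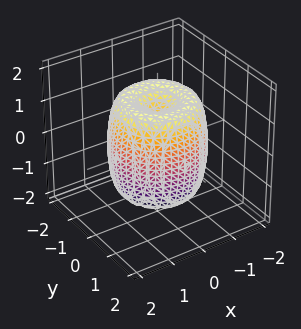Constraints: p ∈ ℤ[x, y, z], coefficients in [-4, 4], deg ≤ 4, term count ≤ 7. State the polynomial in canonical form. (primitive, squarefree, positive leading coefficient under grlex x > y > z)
2*x^4 + 4*x^2*y^2 + 2*y^4 - 3*x^2 - 3*y^2 + z^2 - 1

The degree is 4 — no degree-3 surface has this shape.
Symmetries: every cross-section ⟂ z is a circle, so x, y appear only via x² + y².
From the axis intercepts and sections: the z-axis gridline crossings are at z ∈ {-1, 1}; a circular section at z = 1 has radius between 1 and 2.
Together with the visible shape, these determine p as stated.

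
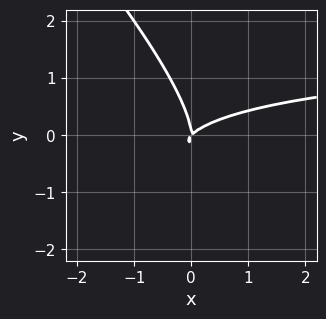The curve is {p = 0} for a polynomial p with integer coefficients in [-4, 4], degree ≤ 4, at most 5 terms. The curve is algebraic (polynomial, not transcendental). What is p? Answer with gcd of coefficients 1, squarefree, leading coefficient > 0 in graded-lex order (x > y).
1. deg p = 3. A generic line meets the curve in up to 3 points.
2. Against the integer gridlines: it meets the y-axis at y = 0 (among the integer gridlines); it crosses the x-axis at the gridline x = 0.
3. Putting this together gives p.

x^2*y + 3*x*y^2 + 2*y^3 - 2*x^2 + 2*x*y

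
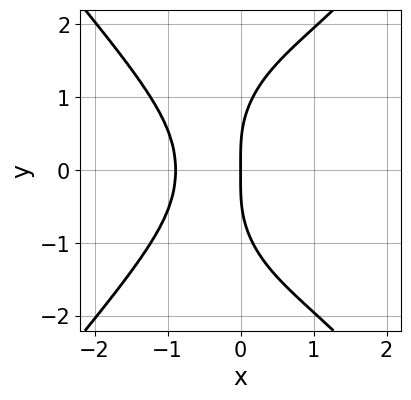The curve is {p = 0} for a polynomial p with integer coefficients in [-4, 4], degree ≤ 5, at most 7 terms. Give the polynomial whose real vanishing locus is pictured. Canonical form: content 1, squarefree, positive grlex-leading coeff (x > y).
First, degree: no degree-3 curve has this shape, so deg p = 4.
Next, symmetries: mirror symmetry y ↦ −y ⇒ only even powers of y.
Then, reading off the gridlines: it meets the x-axis at x = 0 (among the integer gridlines); it meets the y-axis at y = 0 (among the integer gridlines).
Finally, assembling these constraints gives the stated polynomial.

2*x^4 - y^4 - 2*x^3 + 3*x*y^2 + 3*x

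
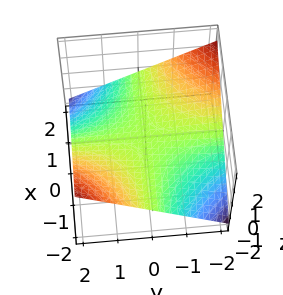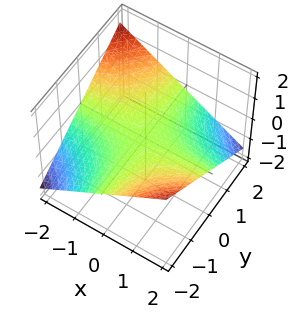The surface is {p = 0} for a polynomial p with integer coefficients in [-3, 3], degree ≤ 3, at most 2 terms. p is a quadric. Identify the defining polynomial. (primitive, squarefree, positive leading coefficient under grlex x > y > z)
The degree is 2 — a saddle surface; a quadric.
Reading off the gridlines: it crosses the z-axis at the gridline z = 0; every point of the x-axis in the box is on the surface.
Solving for integer coefficients yields p as stated. Check: (0, 2, 0) on the y-axis lies on the surface, and p(0, 2, 0) = 0. ✓

x*y + 3*z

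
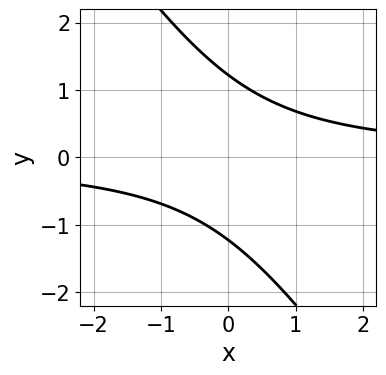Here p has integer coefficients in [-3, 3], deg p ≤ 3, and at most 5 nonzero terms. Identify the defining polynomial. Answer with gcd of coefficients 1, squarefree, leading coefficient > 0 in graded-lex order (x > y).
(a) deg p = 2. A generic line meets the curve in up to 2 points.
(b) From the visible intercepts: no x-intercept at any integer in the box.
(c) These observations pin down the coefficients.

3*x*y + 2*y^2 - 3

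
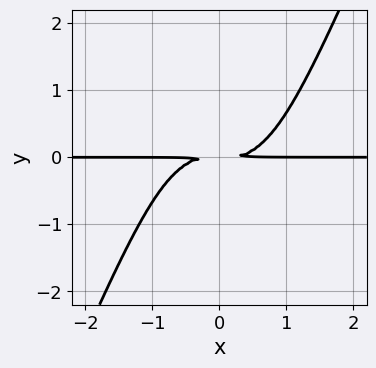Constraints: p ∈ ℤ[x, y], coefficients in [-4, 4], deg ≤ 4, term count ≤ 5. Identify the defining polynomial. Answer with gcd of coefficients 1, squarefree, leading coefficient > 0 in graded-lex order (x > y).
2*x^3*y - x^2*y^2 - 2*y^2

First, deg p = 4. A generic line meets the curve in up to 4 points.
Then, from the axis intercepts and sections: every point of the x-axis in the box is on the curve.
Finally, putting this together gives p.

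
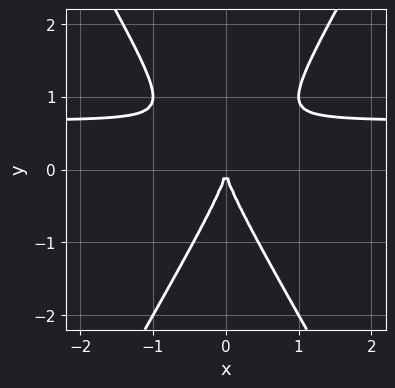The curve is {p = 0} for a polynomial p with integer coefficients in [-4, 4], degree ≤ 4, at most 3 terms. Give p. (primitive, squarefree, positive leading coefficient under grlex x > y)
3*x^2*y - y^3 - 2*x^2

1. Degree: no degree-2 curve has this shape, so deg p = 3.
2. Symmetries: mirror symmetry x ↦ −x ⇒ only even powers of x.
3. Observable constraints: it meets the x-axis at x = 0 (among the integer gridlines); it meets the y-axis at y = 0 (among the integer gridlines).
4. Matching integer coefficients to the picture gives p.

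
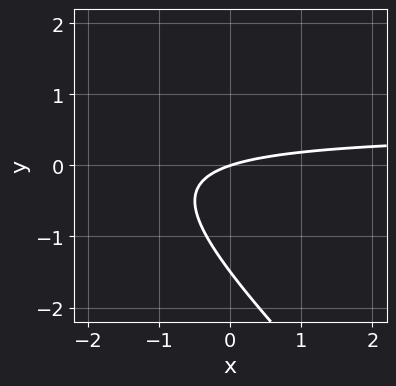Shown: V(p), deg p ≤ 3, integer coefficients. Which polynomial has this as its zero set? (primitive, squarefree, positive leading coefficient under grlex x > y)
First, deg p = 2. No degree-1 curve has this shape.
Then, observable constraints: one x-axis crossing is at x = 0; it meets the y-axis at y = 0 (among the integer gridlines).
Finally, matching integer coefficients to the picture gives p.

2*x*y + 2*y^2 - x + 3*y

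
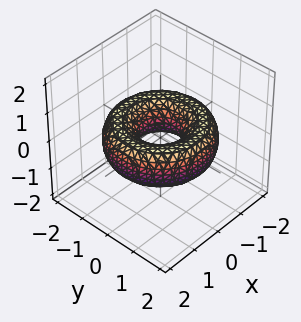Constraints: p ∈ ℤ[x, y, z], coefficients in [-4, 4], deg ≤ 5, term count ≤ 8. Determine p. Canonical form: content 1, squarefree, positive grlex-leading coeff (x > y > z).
(a) Degree: no degree-3 surface has this shape, so deg p = 4.
(b) Symmetry: the z-axis is an axis of rotation, so x and y enter only as x² + y².
(c) From the axis intercepts and sections: it misses every integer gridline on the z-axis; a circular section at z = 0 has radius between 0 and 1.
(d) Matching integer coefficients to the picture gives p.

x^4 + 2*x^2*y^2 + y^4 - 3*x^2 - 3*y^2 + 3*z^2 + 1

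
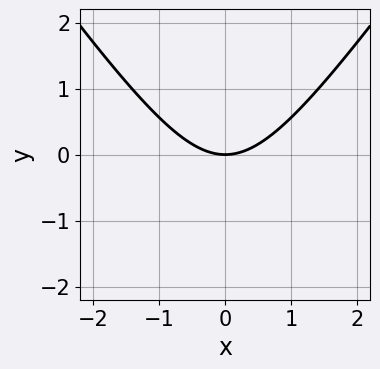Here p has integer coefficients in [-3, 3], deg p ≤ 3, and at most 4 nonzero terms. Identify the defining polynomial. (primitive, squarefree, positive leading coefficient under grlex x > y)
2*x^2 - y^2 - 3*y

(a) The degree is 2 — the shape is more complex than any degree-1 curve.
(b) Symmetries: mirror symmetry x ↦ −x ⇒ only even powers of x.
(c) Reading off the gridlines: one y-axis crossing is at y = 0; one x-axis crossing is at x = 0.
(d) Solving for integer coefficients yields p as stated.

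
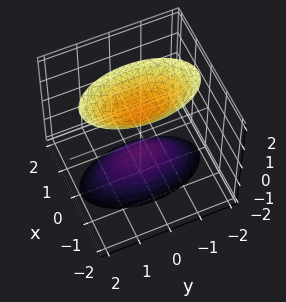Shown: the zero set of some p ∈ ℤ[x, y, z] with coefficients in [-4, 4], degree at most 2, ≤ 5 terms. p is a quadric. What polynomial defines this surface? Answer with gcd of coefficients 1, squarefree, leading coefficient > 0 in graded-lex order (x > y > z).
First, there are 2 components. Treating them together as one polynomial.
Then, deg p = 2. Two sheets facing apart; a quadric.
Next, symmetries: it's symmetric under y → −y, forcing even powers of y; mirror symmetry x ↦ −x ⇒ only even powers of x; the z ↦ −z reflection is a symmetry, so z appears only in even powers.
Next, reading off the gridlines: no y-intercept at any integer in the box; among the integer gridlines, it crosses the z-axis at z ∈ {-1, 1}; the surface avoids every integer x-axis point in the box.
Finally, putting this together gives p.

3*x^2 + y^2 - z^2 + 1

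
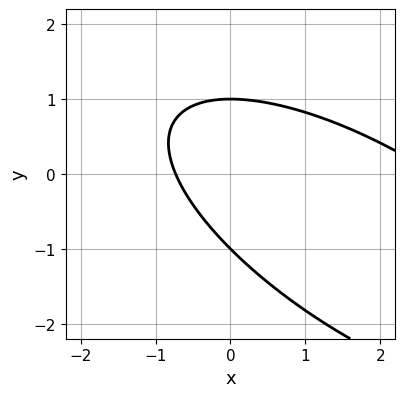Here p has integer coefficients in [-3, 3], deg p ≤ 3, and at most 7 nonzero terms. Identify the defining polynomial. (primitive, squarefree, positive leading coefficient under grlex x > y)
(a) Degree: no degree-1 curve has this shape, so deg p = 2.
(b) Observable constraints: the y-axis gridline crossings are at y ∈ {-1, 1}.
(c) Putting this together gives p.

x^2 + 2*x*y + 2*y^2 - 2*x - 2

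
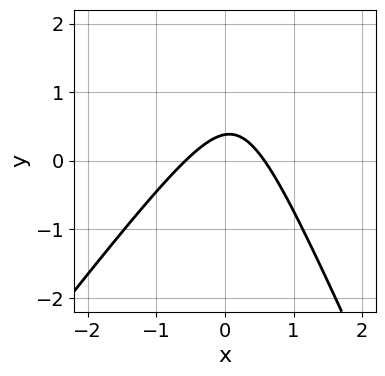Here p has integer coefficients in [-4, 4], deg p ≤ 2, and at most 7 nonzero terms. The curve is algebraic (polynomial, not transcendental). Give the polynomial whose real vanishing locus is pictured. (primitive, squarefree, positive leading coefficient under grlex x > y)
3*x^2 - x*y - y^2 + 3*y - 1

First, the degree is 2 — no degree-1 curve has this shape.
Finally, matching integer coefficients to the picture gives p.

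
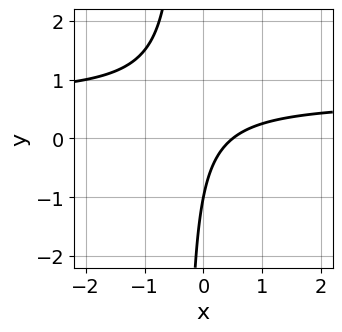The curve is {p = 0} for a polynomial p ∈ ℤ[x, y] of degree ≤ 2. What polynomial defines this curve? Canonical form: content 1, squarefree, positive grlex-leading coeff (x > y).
(a) Degree: the shape is more complex than any degree-1 curve, so deg p = 2.
(b) Reading off the gridlines: it meets the y-axis at y = -1 (among the integer gridlines).
(c) Fitting integer coefficients to these (and the overall shape) gives p.

3*x*y - 2*x + y + 1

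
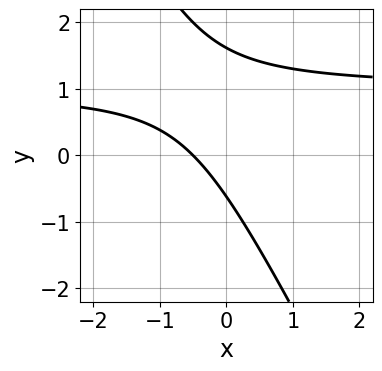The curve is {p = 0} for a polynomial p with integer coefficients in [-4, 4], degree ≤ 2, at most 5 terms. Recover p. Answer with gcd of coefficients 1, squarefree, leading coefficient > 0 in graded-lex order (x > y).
2*x*y + y^2 - 2*x - y - 1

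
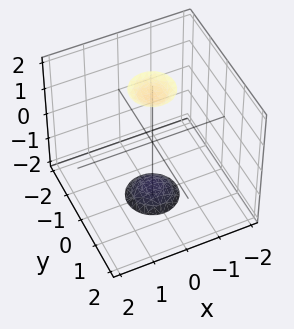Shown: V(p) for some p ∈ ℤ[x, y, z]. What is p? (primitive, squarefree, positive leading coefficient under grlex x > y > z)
3*x^2 + 3*y^2 - z^2 + 3

1. The picture has 2 separate pieces.
2. The degree is 2 — two separate bowl-shaped sheets opening away from each other; a quadric.
3. Symmetries: mirror symmetry z ↦ −z ⇒ only even powers of z; every cross-section ⟂ z is a circle, so x, y appear only via x² + y².
4. Observable constraints: it misses every integer gridline on the x-axis; no y-intercept at any integer in the box; a circular section at z = -2 has radius between 0 and 1.
5. Solving for integer coefficients yields p as stated.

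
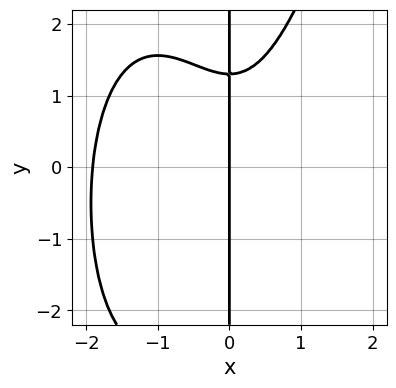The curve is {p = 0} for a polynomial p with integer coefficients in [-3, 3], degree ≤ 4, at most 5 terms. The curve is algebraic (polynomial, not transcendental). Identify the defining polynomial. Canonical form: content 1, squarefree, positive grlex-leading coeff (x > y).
1. Degree: a generic line meets the curve in up to 4 points, so deg p = 4.
2. Reading off the gridlines: it crosses the x-axis at the gridline x = 0; every point of the y-axis in the box is on the curve.
3. The integer polynomial consistent with all of this is the stated p.

2*x^4 + 3*x^3 - x*y^2 - x*y + 3*x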